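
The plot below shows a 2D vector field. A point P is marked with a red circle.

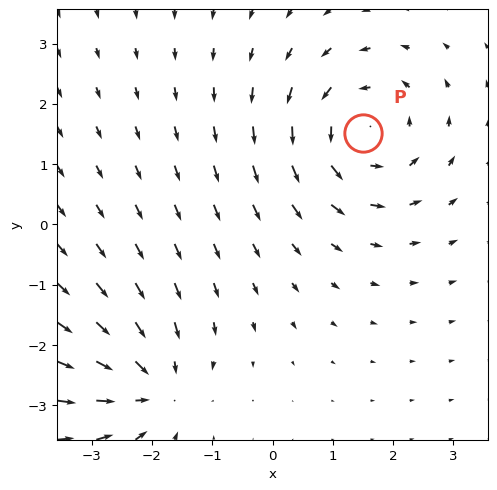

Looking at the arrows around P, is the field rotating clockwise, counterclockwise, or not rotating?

Near P at (1.5, 1.5) the arrows circulate counterclockwise. The curl (z-component) there is about +3; positive curl means counterclockwise rotation.

counterclockwise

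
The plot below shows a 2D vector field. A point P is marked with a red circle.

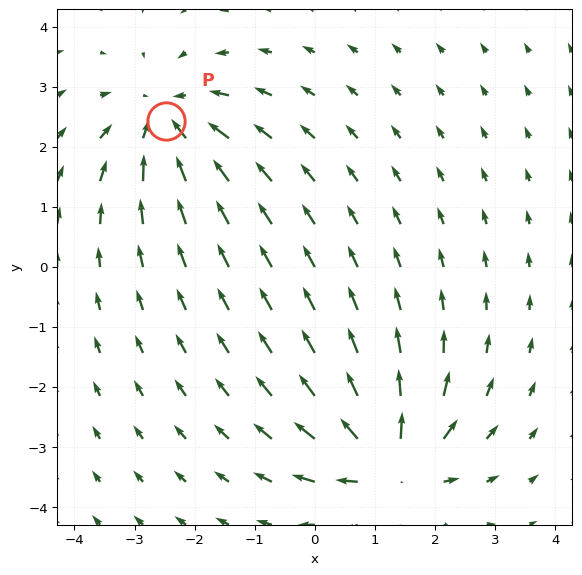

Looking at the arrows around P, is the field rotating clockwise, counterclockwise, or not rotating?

not rotating

Near P at (-2.5, 2.4) the arrows show no circulation. The curl there is ≈0.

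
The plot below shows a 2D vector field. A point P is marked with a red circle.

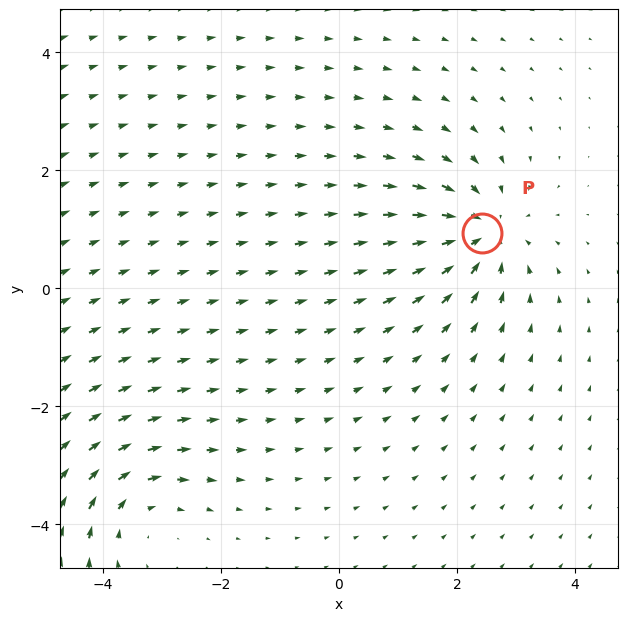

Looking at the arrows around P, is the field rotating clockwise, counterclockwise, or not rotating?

not rotating

Near P at (2.4, 0.9) the arrows show no circulation. The curl there is ≈0.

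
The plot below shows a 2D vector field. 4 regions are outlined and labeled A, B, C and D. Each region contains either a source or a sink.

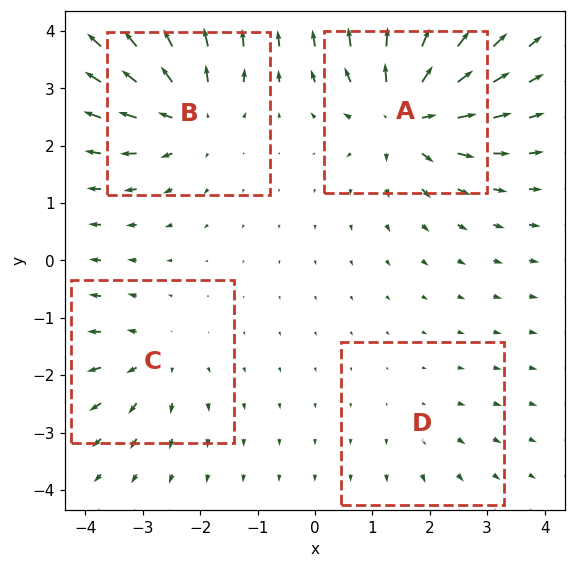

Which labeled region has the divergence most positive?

A

Divergence at each region's feature centre — A: about +8, B: about +6, C: about +4, D: about +2. Region A is most positive.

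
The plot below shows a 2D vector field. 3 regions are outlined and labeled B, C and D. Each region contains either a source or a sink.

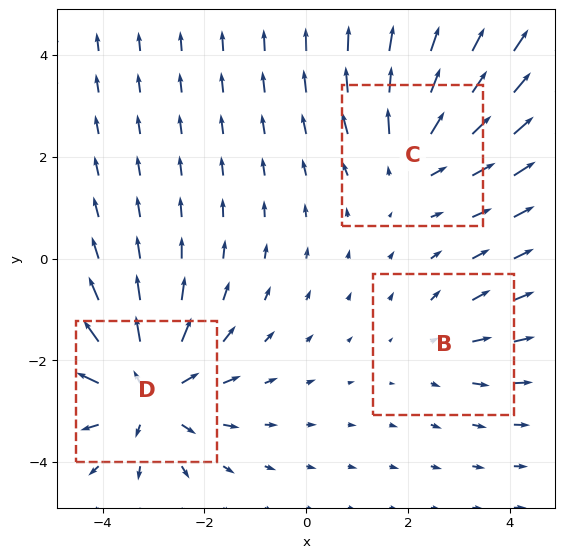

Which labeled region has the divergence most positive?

D

Divergence at each region's feature centre — B: about +2, C: about +3, D: about +5. Region D is most positive.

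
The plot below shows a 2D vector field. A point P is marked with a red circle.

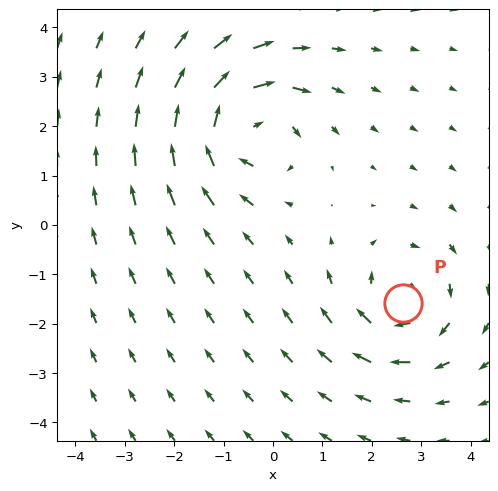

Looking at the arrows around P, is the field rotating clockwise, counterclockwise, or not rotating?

Near P at (2.6, -1.6) the arrows circulate clockwise. The curl (z-component) there is about -4; negative curl means clockwise rotation.

clockwise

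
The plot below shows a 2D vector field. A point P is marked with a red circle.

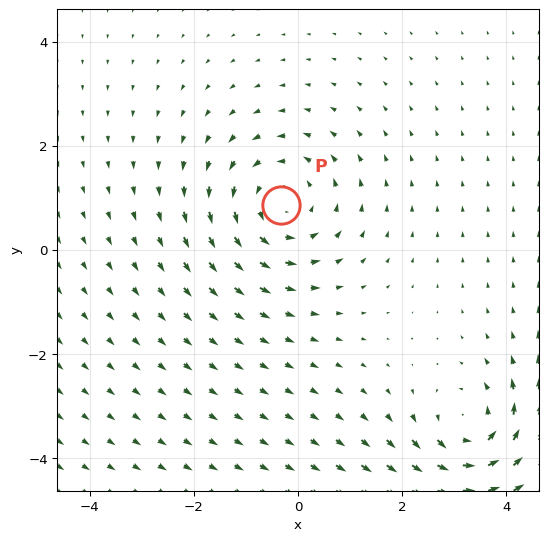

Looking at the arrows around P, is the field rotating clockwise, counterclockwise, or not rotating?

Near P at (-0.3, 0.9) the arrows circulate counterclockwise. The curl (z-component) there is about +3; positive curl means counterclockwise rotation.

counterclockwise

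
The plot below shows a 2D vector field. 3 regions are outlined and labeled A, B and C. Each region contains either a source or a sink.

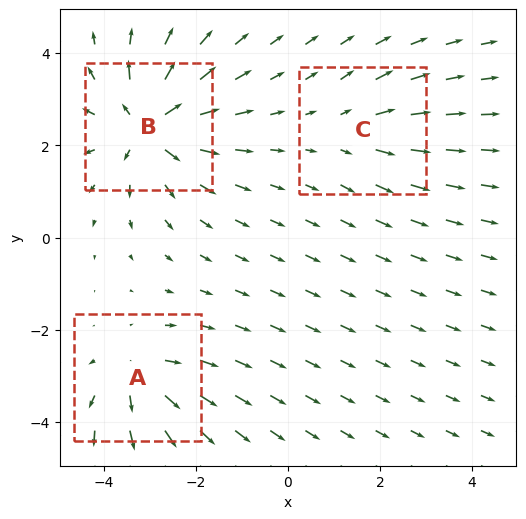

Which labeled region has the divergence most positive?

Divergence at each region's feature centre — A: about +3, B: about +5, C: about +2. Region B is most positive.

B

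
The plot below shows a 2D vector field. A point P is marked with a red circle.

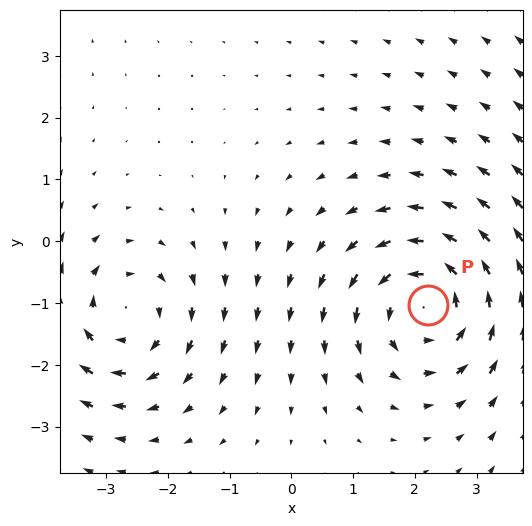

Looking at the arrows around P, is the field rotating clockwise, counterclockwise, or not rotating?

counterclockwise

Near P at (2.2, -1.0) the arrows circulate counterclockwise. The curl (z-component) there is about +5; positive curl means counterclockwise rotation.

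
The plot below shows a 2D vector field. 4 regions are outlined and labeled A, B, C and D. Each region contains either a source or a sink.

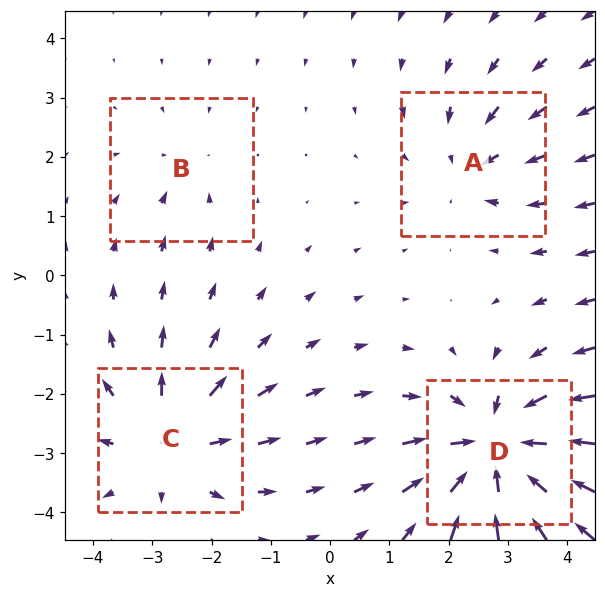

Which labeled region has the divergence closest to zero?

Divergence at each region's feature centre — A: about -3, B: about -2, C: about +5, D: about -7. Region B is closest to zero.

B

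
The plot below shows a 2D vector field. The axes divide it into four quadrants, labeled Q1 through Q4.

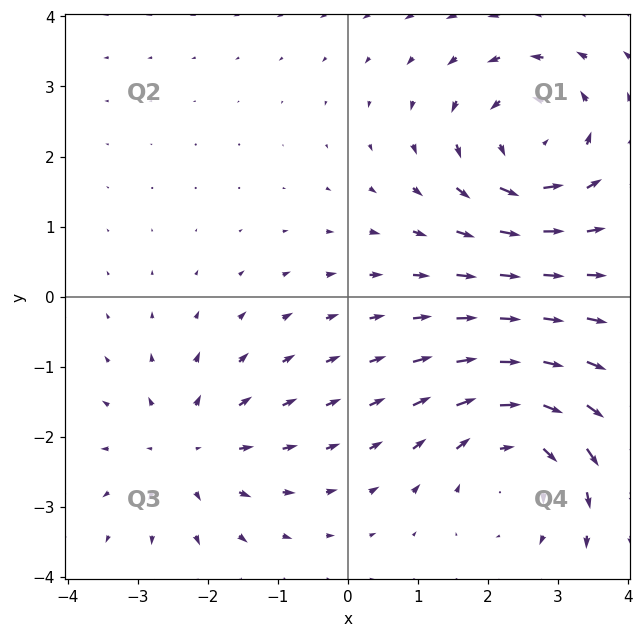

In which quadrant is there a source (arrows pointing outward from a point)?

Q3

The source sits at approximately (-2.3, -2.2), which lies in quadrant Q3. The divergence there is about +3, positive as expected for a source.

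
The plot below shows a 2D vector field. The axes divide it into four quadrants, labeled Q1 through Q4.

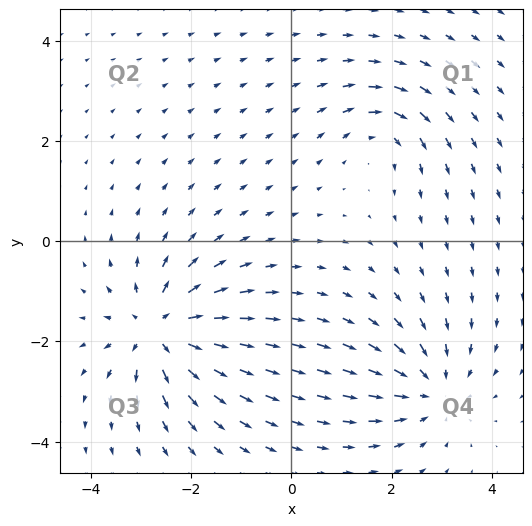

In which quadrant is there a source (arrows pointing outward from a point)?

The source sits at approximately (-2.6, -1.8), which lies in quadrant Q3. The divergence there is about +6, positive as expected for a source.

Q3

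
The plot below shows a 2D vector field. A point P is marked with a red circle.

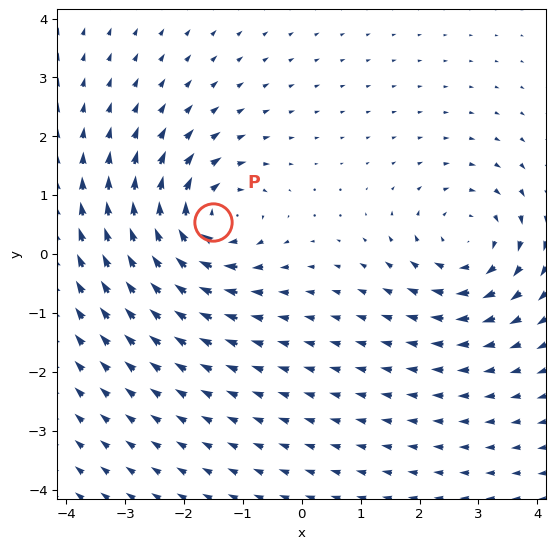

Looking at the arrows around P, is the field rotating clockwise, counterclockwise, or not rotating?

clockwise

Near P at (-1.5, 0.5) the arrows circulate clockwise. The curl (z-component) there is about -6; negative curl means clockwise rotation.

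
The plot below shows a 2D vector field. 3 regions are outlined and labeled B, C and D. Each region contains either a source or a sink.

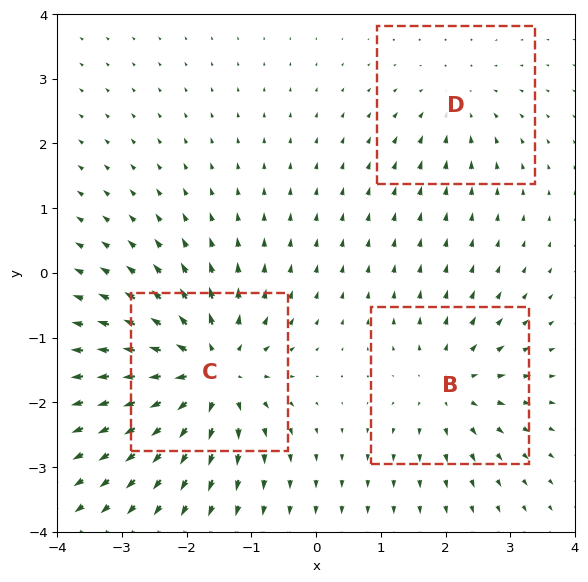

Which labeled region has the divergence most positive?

C

Divergence at each region's feature centre — B: about +4, C: about +6, D: about -2. Region C is most positive.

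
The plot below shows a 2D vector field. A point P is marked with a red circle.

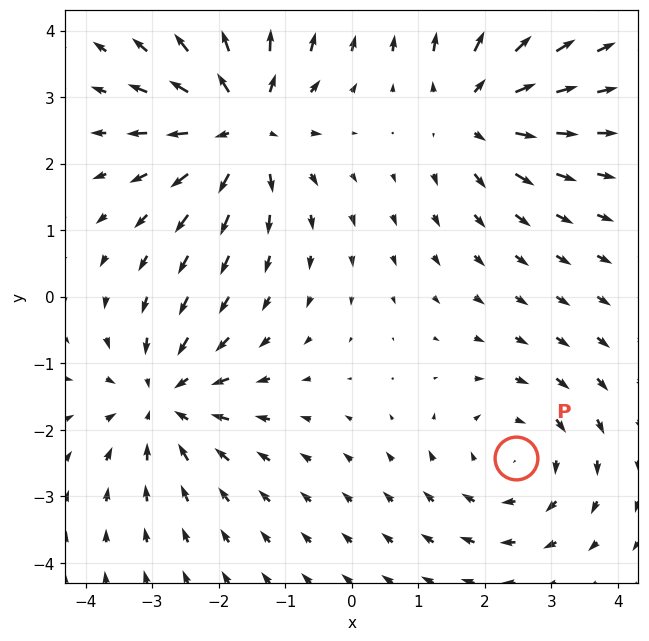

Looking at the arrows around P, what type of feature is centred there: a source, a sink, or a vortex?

At P (2.5, -2.4) the arrows circulate clockwise. Divergence ≈0, curl about -3 — near-zero divergence with nonzero curl is a vortex.

vortex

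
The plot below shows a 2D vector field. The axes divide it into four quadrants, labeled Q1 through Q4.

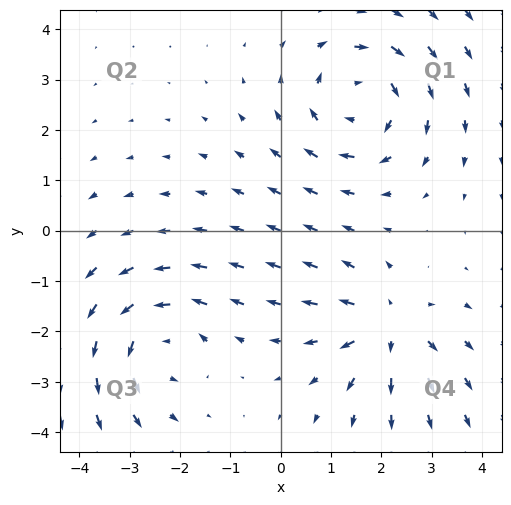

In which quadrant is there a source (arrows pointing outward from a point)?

The source sits at approximately (2.1, -1.9), which lies in quadrant Q4. The divergence there is about +3, positive as expected for a source.

Q4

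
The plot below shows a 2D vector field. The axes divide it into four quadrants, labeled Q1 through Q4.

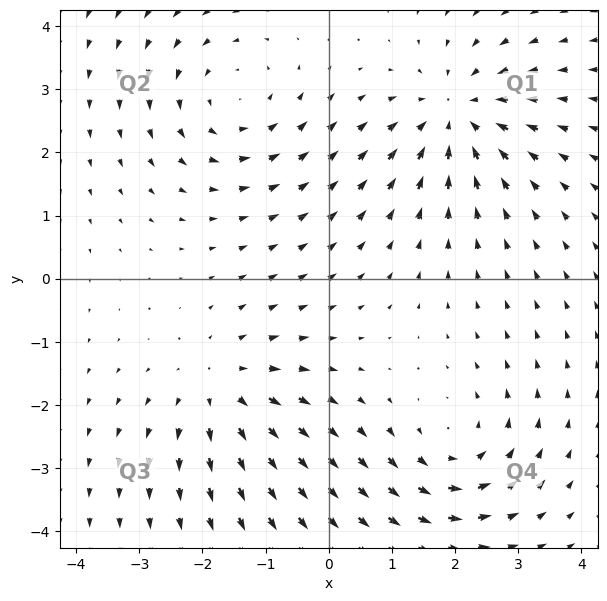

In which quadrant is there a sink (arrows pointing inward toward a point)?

The sink sits at approximately (2.0, 2.6), which lies in quadrant Q1. The divergence there is about -4, negative as expected for a sink.

Q1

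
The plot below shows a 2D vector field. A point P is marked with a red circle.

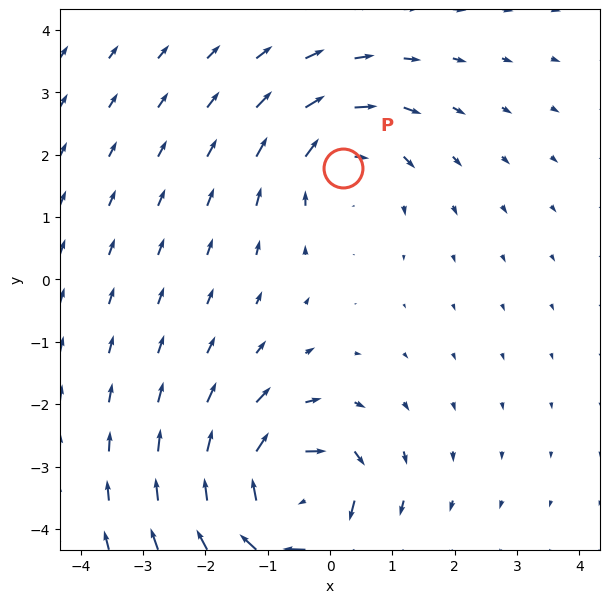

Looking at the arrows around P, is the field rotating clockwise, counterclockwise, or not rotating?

Near P at (0.2, 1.8) the arrows circulate clockwise. The curl (z-component) there is about -3; negative curl means clockwise rotation.

clockwise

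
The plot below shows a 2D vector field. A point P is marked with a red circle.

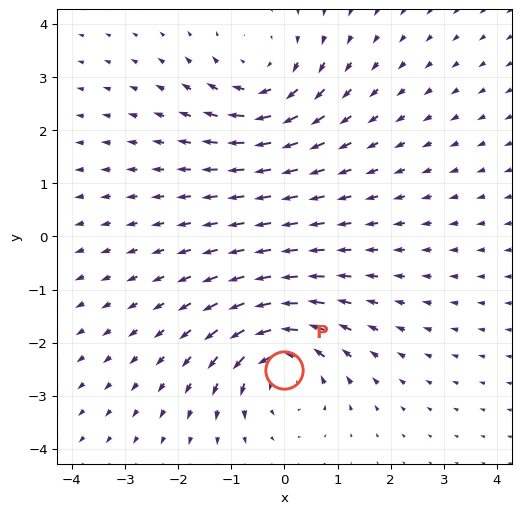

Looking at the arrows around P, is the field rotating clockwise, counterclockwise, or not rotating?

Near P at (-0.0, -2.5) the arrows circulate counterclockwise. The curl (z-component) there is about +4; positive curl means counterclockwise rotation.

counterclockwise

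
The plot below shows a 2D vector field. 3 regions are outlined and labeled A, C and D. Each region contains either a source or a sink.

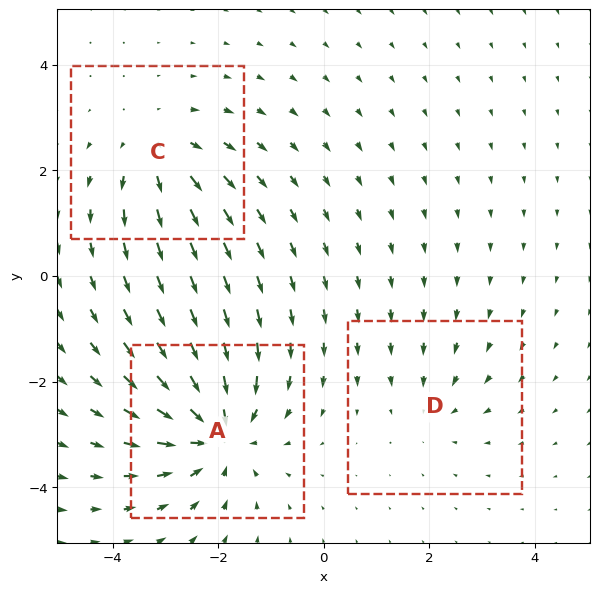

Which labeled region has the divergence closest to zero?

Divergence at each region's feature centre — A: about -5, C: about +3, D: about -2. Region D is closest to zero.

D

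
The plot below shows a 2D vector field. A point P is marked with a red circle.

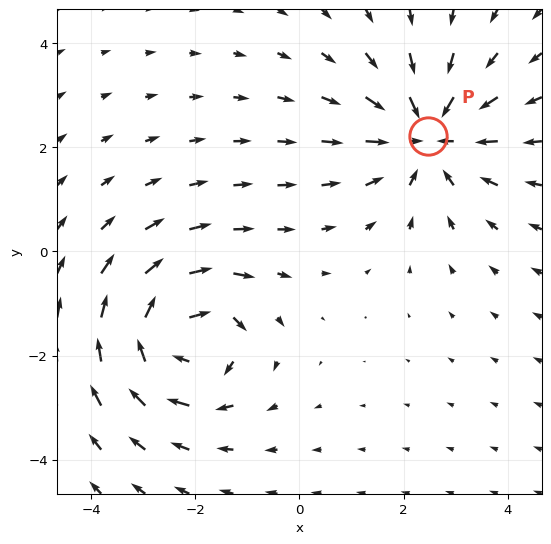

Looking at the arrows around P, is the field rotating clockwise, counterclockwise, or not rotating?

not rotating

Near P at (2.5, 2.2) the arrows show no circulation. The curl there is ≈0.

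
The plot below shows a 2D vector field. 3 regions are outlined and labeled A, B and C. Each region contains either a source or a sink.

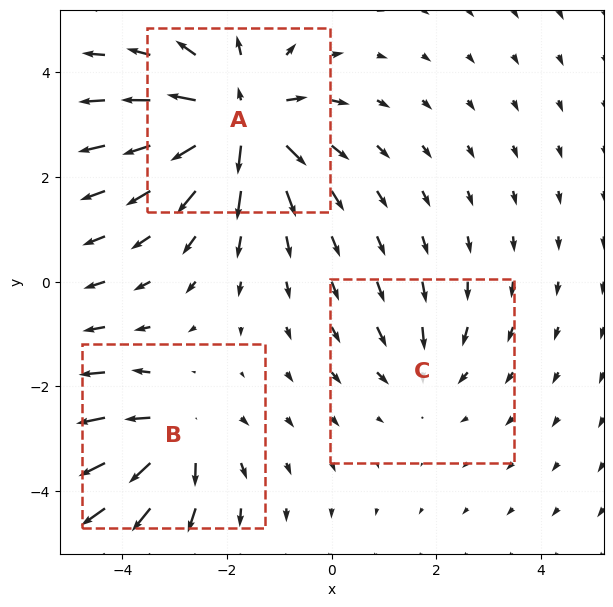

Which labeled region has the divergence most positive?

A

Divergence at each region's feature centre — A: about +6, B: about +4, C: about -2. Region A is most positive.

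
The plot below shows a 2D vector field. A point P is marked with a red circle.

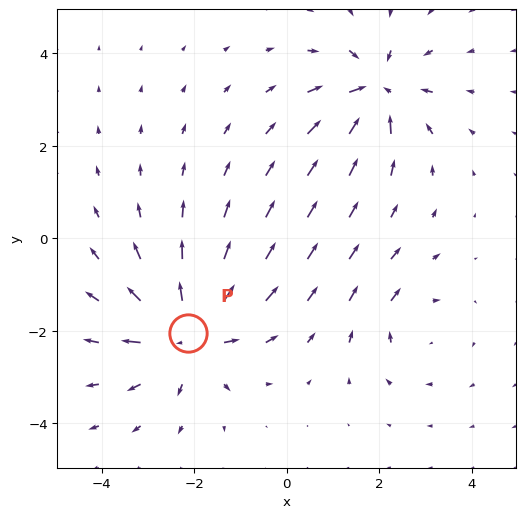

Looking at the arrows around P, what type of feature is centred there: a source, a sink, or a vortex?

source

At P (-2.1, -2.1) the arrows spread outward. Divergence about +5, curl ≈0 — positive divergence with near-zero curl is a source.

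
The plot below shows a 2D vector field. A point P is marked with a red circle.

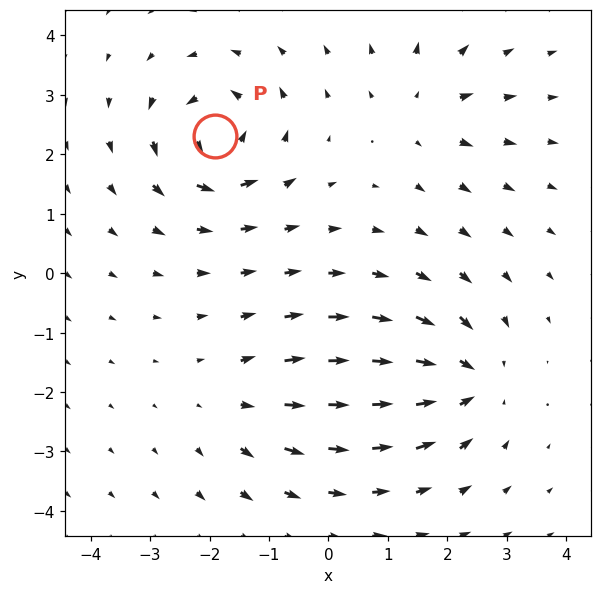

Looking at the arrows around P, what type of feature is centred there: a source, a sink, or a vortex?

vortex

At P (-1.9, 2.3) the arrows circulate counterclockwise. Divergence ≈0, curl about +7 — near-zero divergence with nonzero curl is a vortex.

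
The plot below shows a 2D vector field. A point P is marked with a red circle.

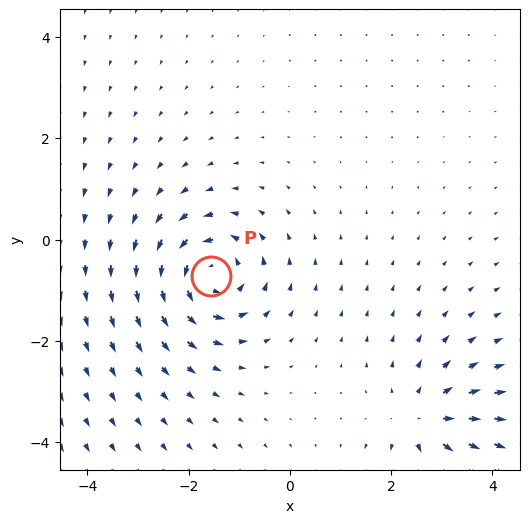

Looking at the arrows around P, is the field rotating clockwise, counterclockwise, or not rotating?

Near P at (-1.5, -0.7) the arrows circulate counterclockwise. The curl (z-component) there is about +5; positive curl means counterclockwise rotation.

counterclockwise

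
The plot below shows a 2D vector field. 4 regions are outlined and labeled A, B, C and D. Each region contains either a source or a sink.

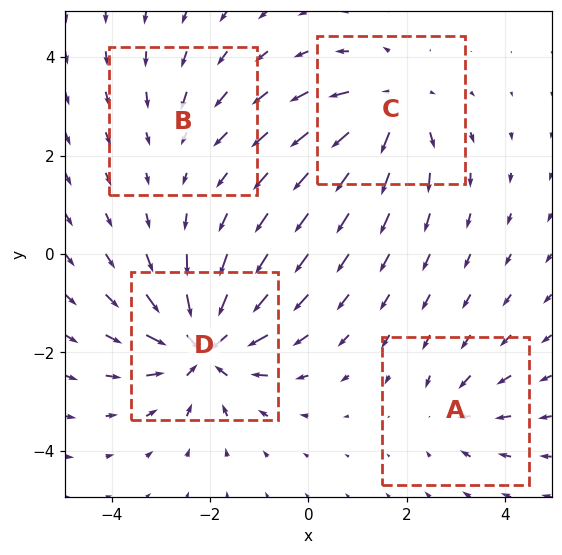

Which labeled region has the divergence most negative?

D

Divergence at each region's feature centre — A: about -3, B: about -2, C: about +5, D: about -8. Region D is most negative.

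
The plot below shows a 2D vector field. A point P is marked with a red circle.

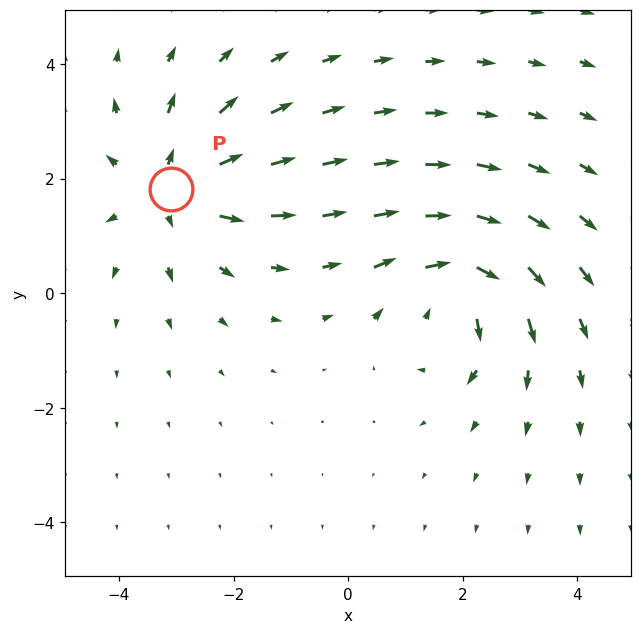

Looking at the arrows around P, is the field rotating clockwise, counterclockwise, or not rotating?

Near P at (-3.1, 1.8) the arrows show no circulation. The curl there is ≈0.

not rotating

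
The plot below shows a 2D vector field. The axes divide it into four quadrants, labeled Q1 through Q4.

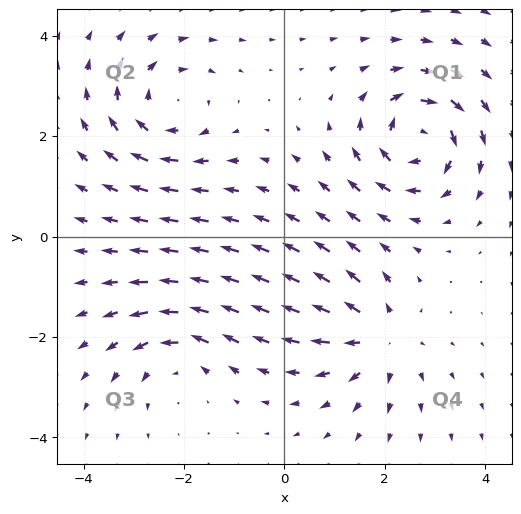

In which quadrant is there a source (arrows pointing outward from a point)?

Q4

The source sits at approximately (1.9, -2.0), which lies in quadrant Q4. The divergence there is about +5, positive as expected for a source.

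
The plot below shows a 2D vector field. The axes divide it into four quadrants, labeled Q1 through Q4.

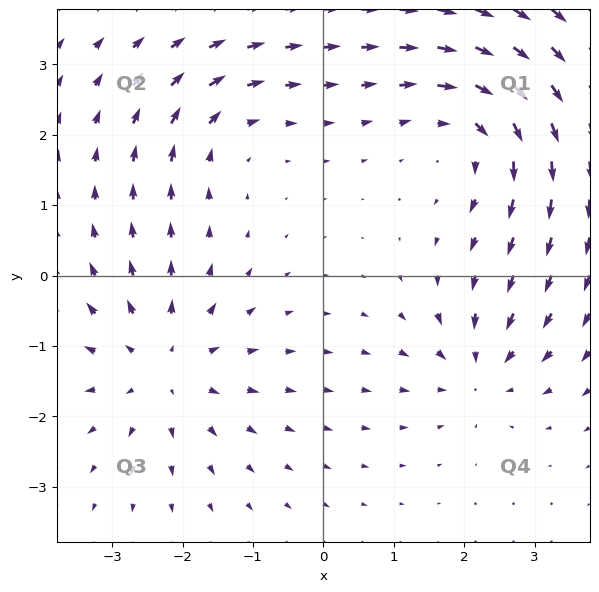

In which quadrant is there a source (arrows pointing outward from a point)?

The source sits at approximately (-2.3, -1.3), which lies in quadrant Q3. The divergence there is about +4, positive as expected for a source.

Q3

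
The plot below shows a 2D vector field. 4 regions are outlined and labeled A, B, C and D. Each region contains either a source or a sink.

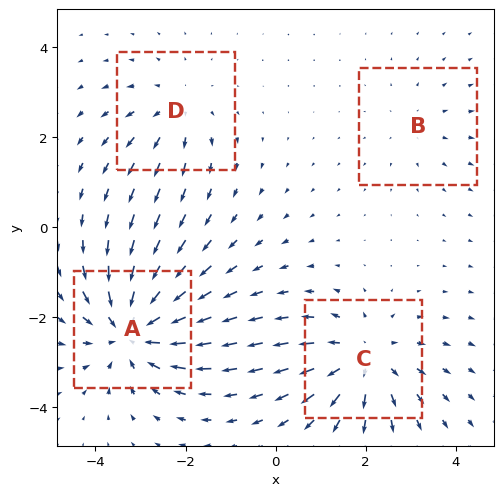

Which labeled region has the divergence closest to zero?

Divergence at each region's feature centre — A: about -6, B: about +2, C: about +5, D: about +3. Region B is closest to zero.

B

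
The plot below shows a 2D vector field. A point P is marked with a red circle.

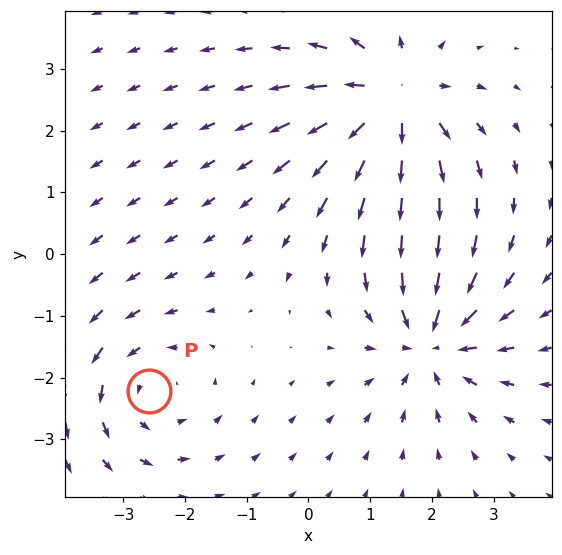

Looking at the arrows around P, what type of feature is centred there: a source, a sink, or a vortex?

At P (-2.6, -2.2) the arrows circulate counterclockwise. Divergence ≈0, curl about +3 — near-zero divergence with nonzero curl is a vortex.

vortex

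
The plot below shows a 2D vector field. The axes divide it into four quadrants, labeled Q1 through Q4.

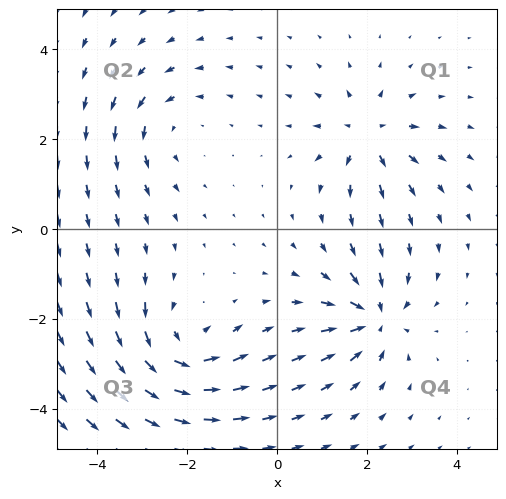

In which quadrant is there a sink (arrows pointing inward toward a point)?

The sink sits at approximately (2.2, -2.0), which lies in quadrant Q4. The divergence there is about -5, negative as expected for a sink.

Q4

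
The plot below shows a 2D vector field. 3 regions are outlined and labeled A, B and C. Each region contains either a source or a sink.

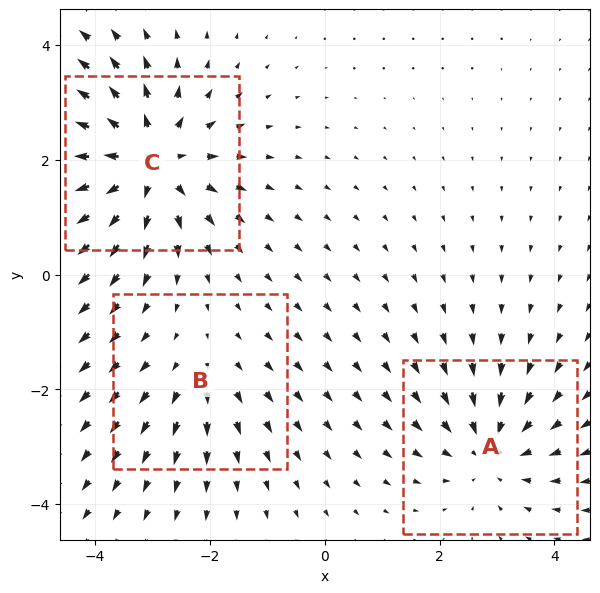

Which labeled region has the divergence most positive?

C

Divergence at each region's feature centre — A: about -3, B: about +2, C: about +5. Region C is most positive.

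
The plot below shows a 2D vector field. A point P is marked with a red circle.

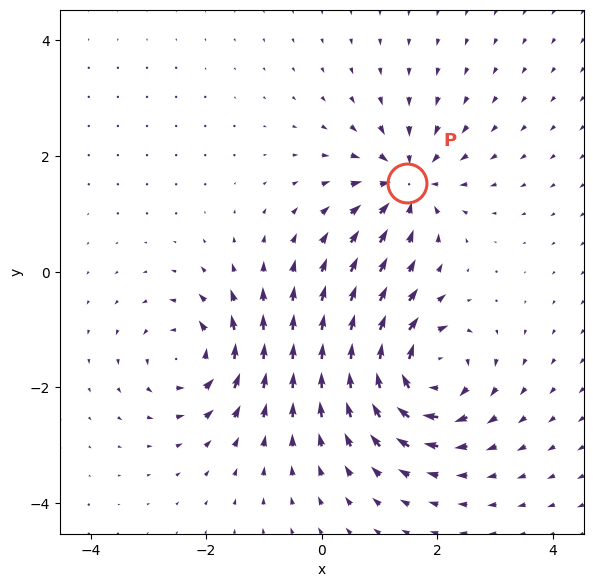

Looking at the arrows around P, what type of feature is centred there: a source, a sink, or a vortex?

At P (1.5, 1.5) the arrows converge inward. Divergence about -4, curl ≈0 — negative divergence with near-zero curl is a sink.

sink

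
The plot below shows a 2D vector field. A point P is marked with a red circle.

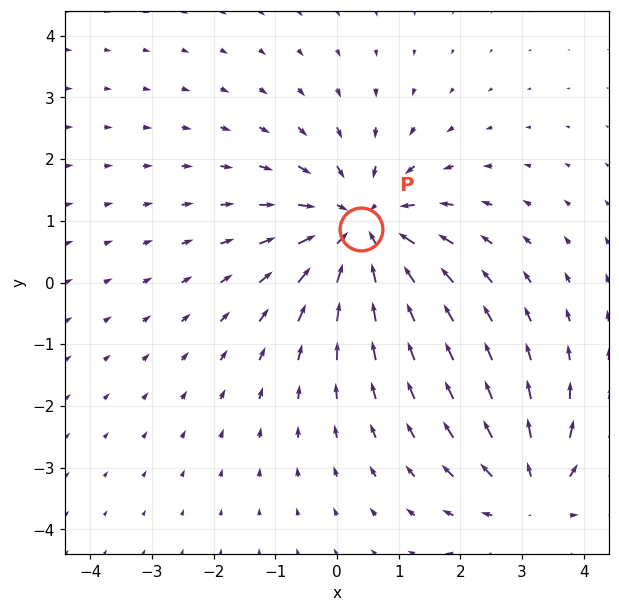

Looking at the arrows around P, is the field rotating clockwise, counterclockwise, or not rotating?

Near P at (0.4, 0.9) the arrows show no circulation. The curl there is ≈0.

not rotating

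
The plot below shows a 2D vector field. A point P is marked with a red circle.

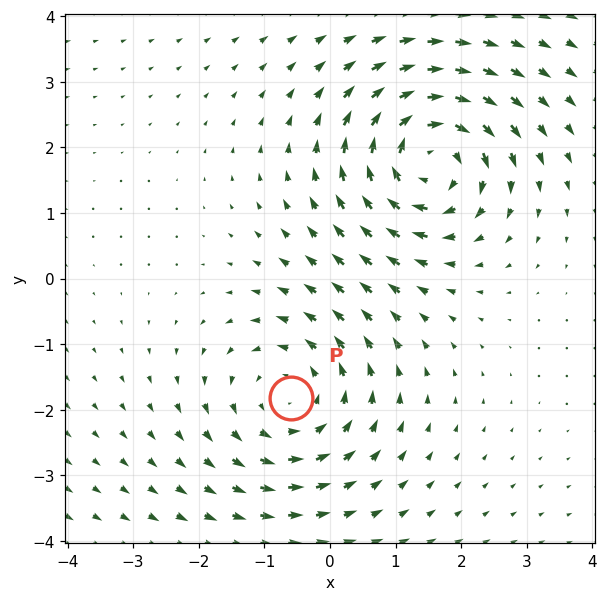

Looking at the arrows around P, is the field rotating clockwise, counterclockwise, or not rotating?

counterclockwise

Near P at (-0.6, -1.8) the arrows circulate counterclockwise. The curl (z-component) there is about +2; positive curl means counterclockwise rotation.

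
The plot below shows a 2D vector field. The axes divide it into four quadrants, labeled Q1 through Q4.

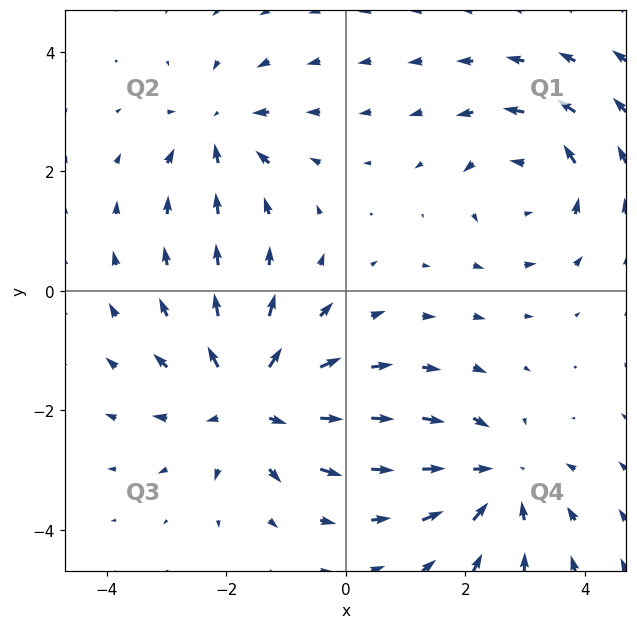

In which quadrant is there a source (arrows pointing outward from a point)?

Q3

The source sits at approximately (-1.6, -1.9), which lies in quadrant Q3. The divergence there is about +5, positive as expected for a source.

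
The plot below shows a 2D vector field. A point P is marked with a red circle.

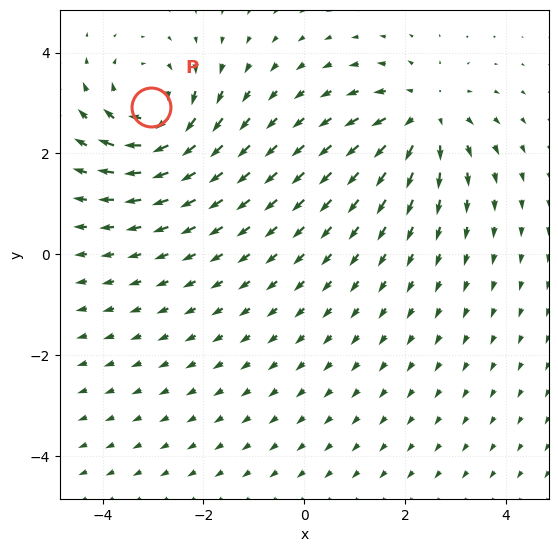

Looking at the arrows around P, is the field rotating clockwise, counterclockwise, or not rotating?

clockwise

Near P at (-3.0, 2.9) the arrows circulate clockwise. The curl (z-component) there is about -5; negative curl means clockwise rotation.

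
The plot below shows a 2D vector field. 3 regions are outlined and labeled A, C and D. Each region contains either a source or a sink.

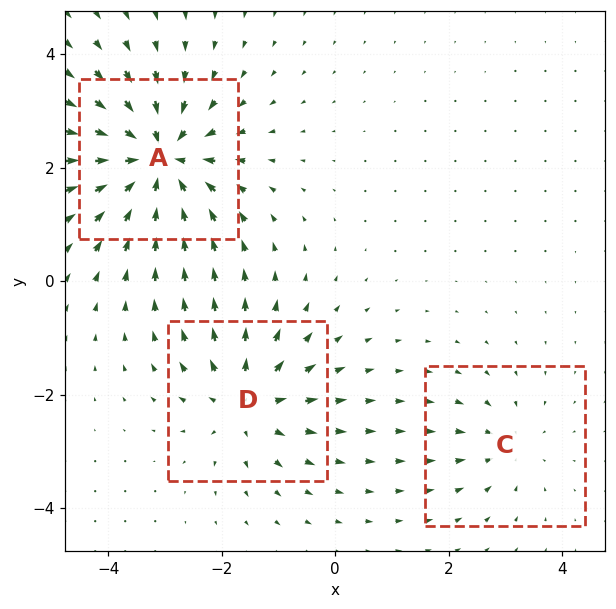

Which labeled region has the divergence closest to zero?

Divergence at each region's feature centre — A: about -6, C: about -2, D: about +4. Region C is closest to zero.

C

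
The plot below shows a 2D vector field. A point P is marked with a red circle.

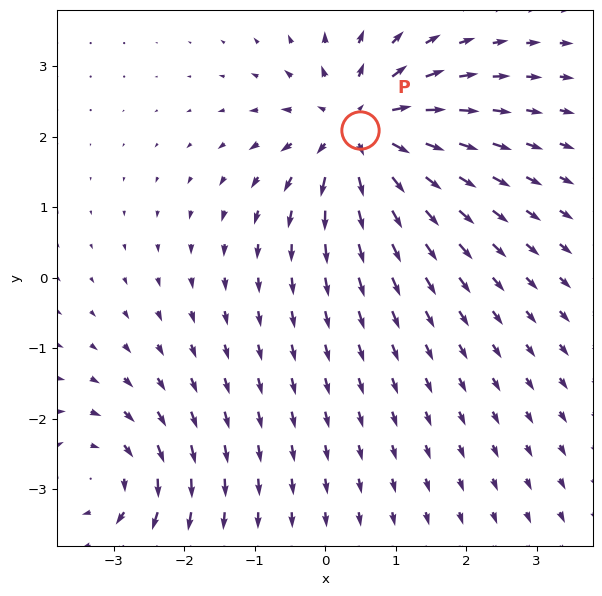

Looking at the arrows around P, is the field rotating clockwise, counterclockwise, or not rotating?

not rotating

Near P at (0.5, 2.1) the arrows show no circulation. The curl there is ≈0.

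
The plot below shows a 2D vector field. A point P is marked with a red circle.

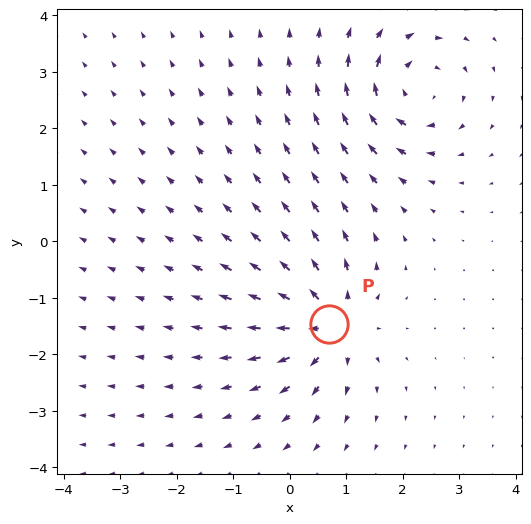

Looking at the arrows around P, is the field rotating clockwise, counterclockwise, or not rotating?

not rotating

Near P at (0.7, -1.5) the arrows show no circulation. The curl there is ≈0.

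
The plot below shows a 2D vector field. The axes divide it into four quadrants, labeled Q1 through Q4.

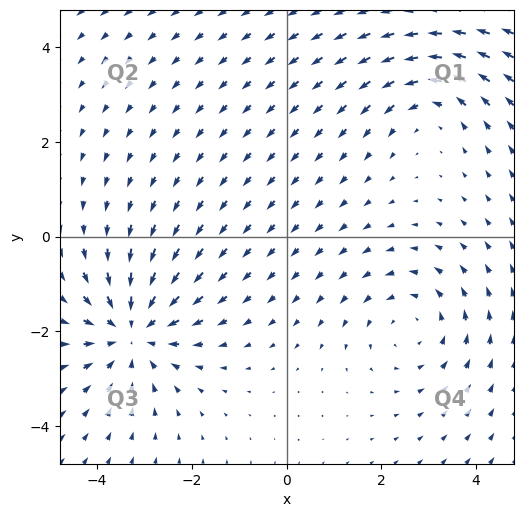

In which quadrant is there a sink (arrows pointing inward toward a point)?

The sink sits at approximately (-3.2, -2.0), which lies in quadrant Q3. The divergence there is about -4, negative as expected for a sink.

Q3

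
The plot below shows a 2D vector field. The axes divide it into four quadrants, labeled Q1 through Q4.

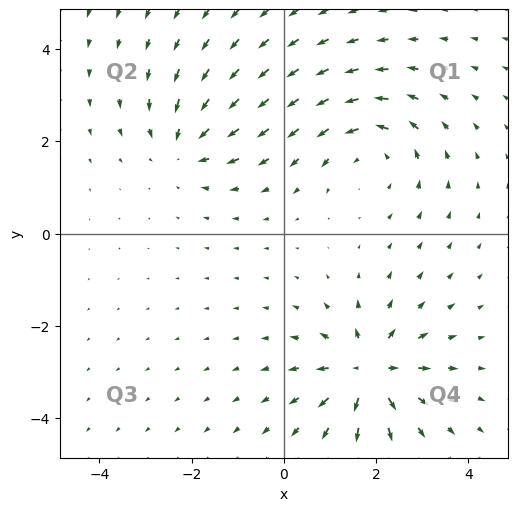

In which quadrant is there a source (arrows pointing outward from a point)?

The source sits at approximately (1.8, -3.0), which lies in quadrant Q4. The divergence there is about +6, positive as expected for a source.

Q4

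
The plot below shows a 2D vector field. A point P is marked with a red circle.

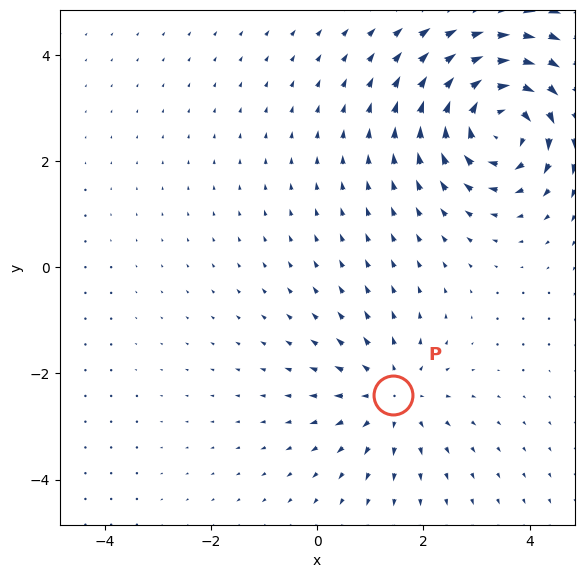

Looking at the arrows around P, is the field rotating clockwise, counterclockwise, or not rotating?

Near P at (1.4, -2.4) the arrows show no circulation. The curl there is ≈0.

not rotating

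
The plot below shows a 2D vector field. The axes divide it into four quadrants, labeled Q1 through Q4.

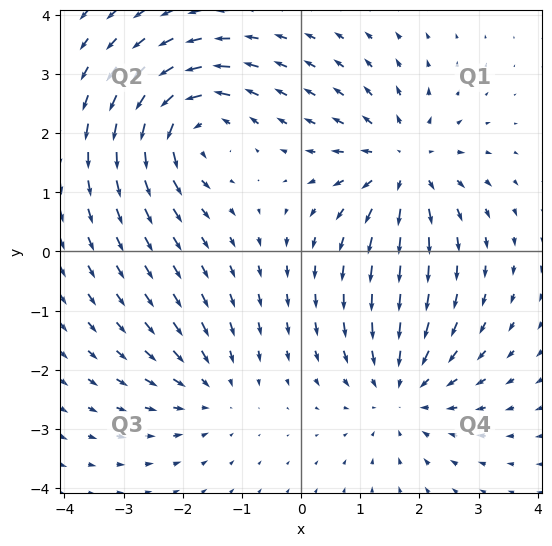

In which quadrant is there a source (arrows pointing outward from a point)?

Q1

The source sits at approximately (1.7, 1.5), which lies in quadrant Q1. The divergence there is about +5, positive as expected for a source.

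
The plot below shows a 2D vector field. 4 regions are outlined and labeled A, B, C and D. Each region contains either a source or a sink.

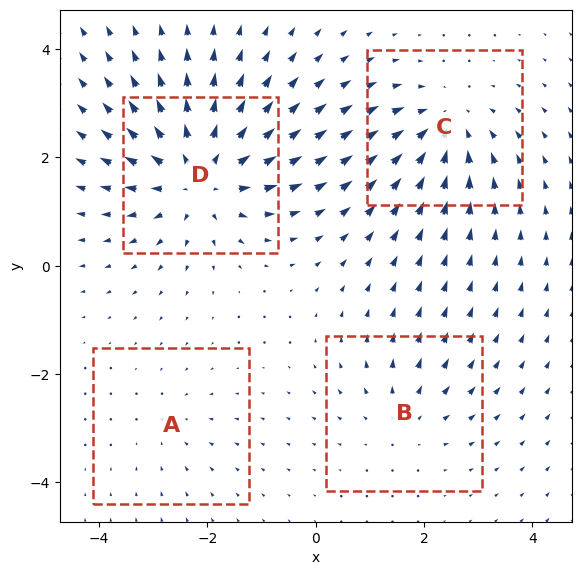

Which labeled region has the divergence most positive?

Divergence at each region's feature centre — A: about -2, B: about +3, C: about -5, D: about +7. Region D is most positive.

D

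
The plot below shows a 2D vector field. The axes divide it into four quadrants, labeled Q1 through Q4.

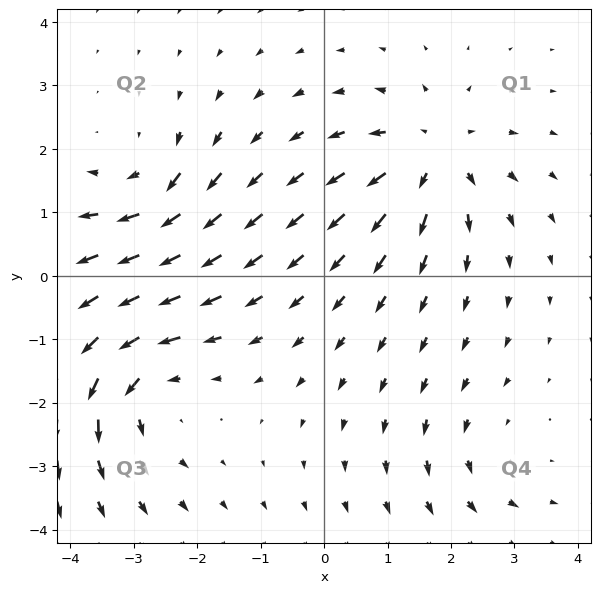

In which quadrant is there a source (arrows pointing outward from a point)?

Q1

The source sits at approximately (1.7, 1.9), which lies in quadrant Q1. The divergence there is about +5, positive as expected for a source.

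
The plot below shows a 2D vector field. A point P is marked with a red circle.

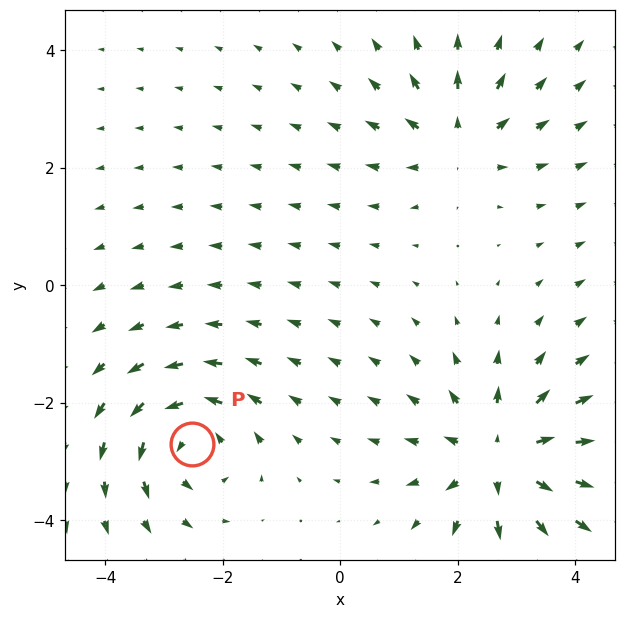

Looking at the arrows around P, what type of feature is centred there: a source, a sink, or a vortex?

vortex

At P (-2.5, -2.7) the arrows circulate counterclockwise. Divergence ≈0, curl about +5 — near-zero divergence with nonzero curl is a vortex.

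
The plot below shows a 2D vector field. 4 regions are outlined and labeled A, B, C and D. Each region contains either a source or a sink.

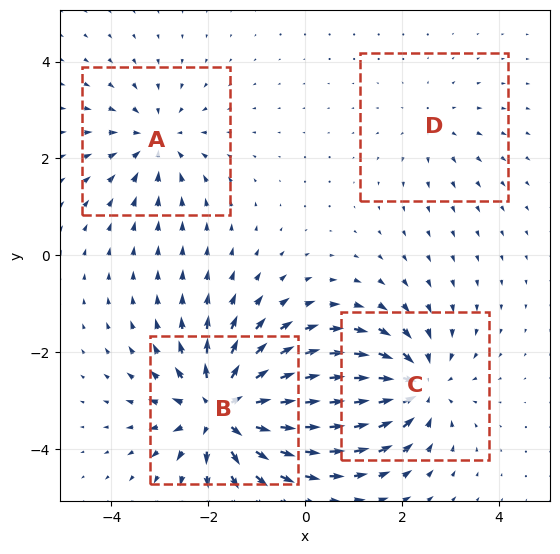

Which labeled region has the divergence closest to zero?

D

Divergence at each region's feature centre — A: about -4, B: about +7, C: about -5, D: about +2. Region D is closest to zero.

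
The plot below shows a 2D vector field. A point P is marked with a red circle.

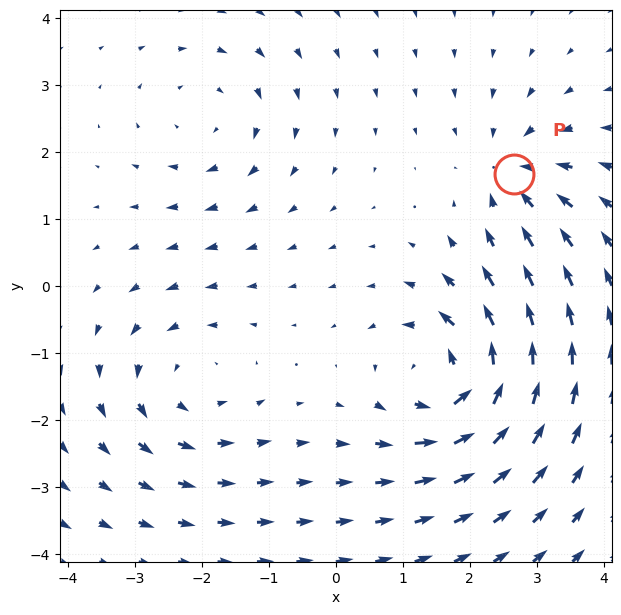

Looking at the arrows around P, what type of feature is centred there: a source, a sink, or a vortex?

At P (2.7, 1.7) the arrows converge inward. Divergence about -4, curl ≈0 — negative divergence with near-zero curl is a sink.

sink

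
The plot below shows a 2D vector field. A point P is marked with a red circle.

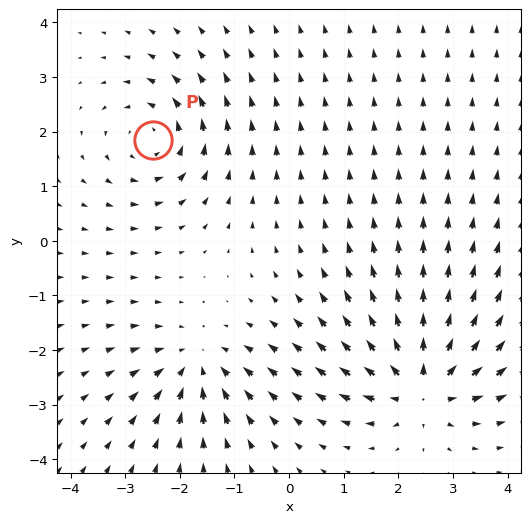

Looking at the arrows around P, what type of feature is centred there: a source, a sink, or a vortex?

vortex

At P (-2.5, 1.8) the arrows circulate counterclockwise. Divergence ≈0, curl about +4 — near-zero divergence with nonzero curl is a vortex.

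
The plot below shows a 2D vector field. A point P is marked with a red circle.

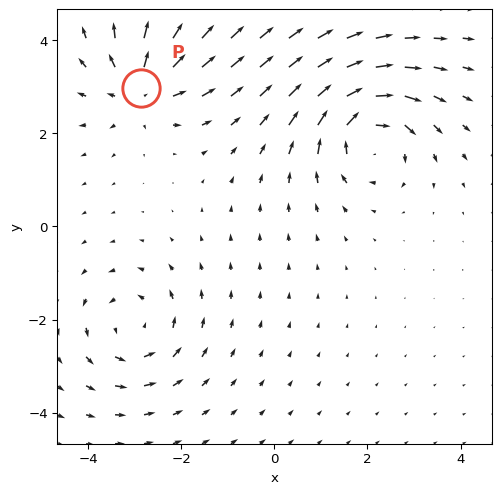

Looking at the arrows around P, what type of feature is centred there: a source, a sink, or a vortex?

source

At P (-2.9, 3.0) the arrows spread outward. Divergence about +5, curl ≈0 — positive divergence with near-zero curl is a source.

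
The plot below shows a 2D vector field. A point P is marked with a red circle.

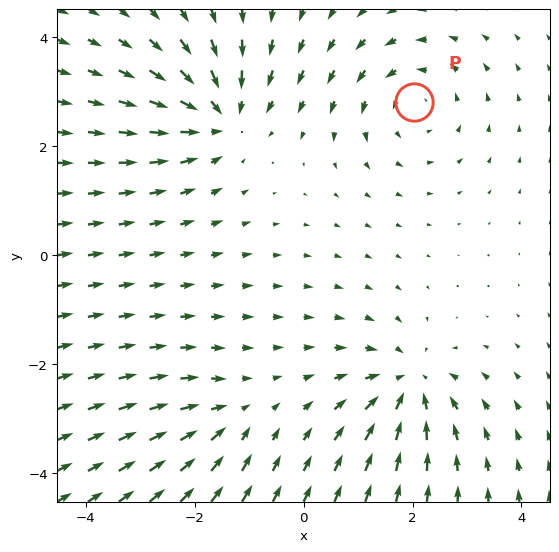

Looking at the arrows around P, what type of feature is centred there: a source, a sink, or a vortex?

vortex

At P (2.0, 2.8) the arrows circulate counterclockwise. Divergence ≈0, curl about +4 — near-zero divergence with nonzero curl is a vortex.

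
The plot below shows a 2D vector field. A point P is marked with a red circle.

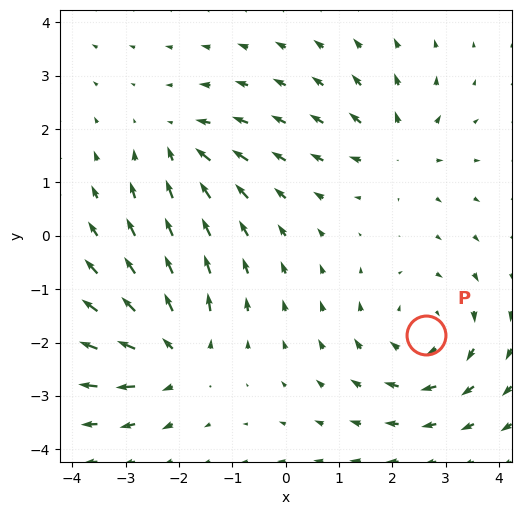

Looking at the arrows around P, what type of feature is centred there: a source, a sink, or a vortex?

At P (2.6, -1.9) the arrows circulate clockwise. Divergence ≈0, curl about -3 — near-zero divergence with nonzero curl is a vortex.

vortex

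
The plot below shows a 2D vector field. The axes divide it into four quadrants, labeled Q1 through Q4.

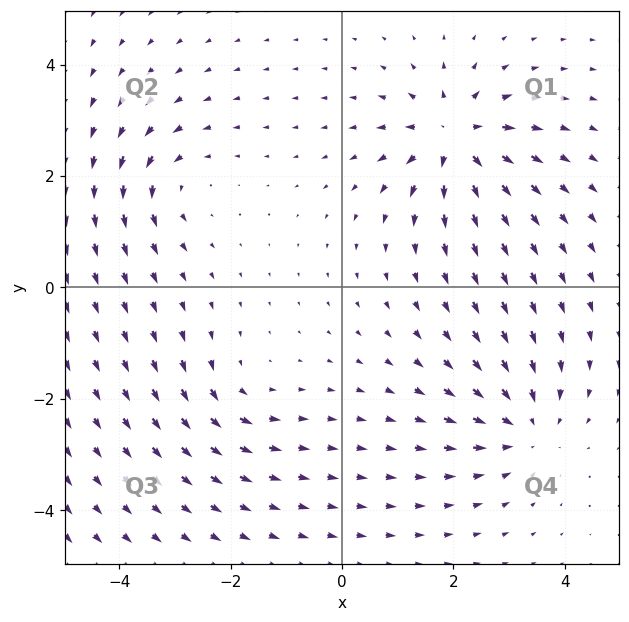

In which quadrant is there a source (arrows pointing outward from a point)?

The source sits at approximately (2.0, 2.7), which lies in quadrant Q1. The divergence there is about +6, positive as expected for a source.

Q1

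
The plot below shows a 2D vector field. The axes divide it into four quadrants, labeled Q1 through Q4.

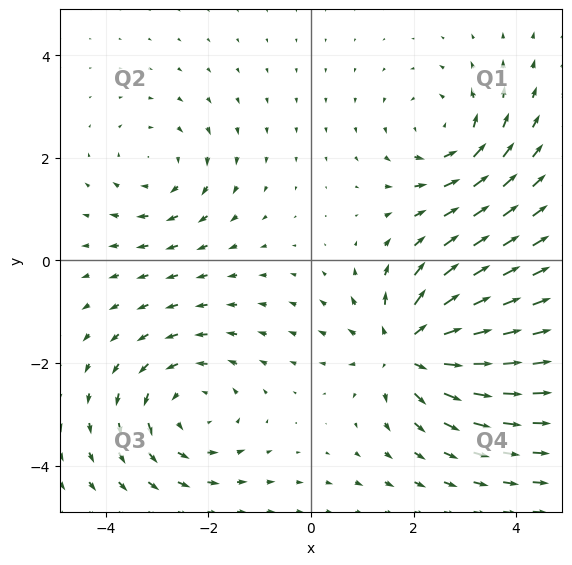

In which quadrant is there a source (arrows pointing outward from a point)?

Q4

The source sits at approximately (1.9, -1.7), which lies in quadrant Q4. The divergence there is about +5, positive as expected for a source.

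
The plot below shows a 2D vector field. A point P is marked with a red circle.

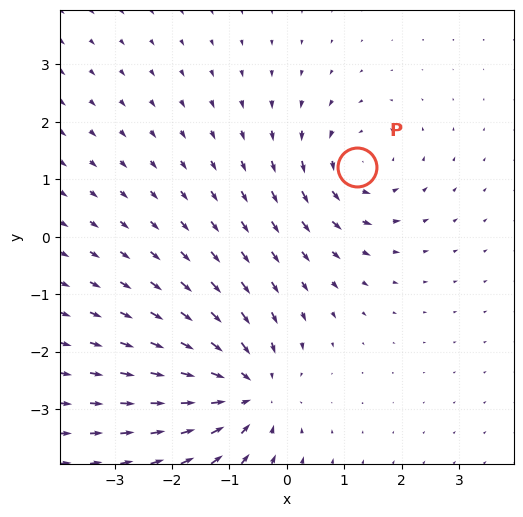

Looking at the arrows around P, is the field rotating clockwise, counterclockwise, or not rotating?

counterclockwise

Near P at (1.2, 1.2) the arrows circulate counterclockwise. The curl (z-component) there is about +4; positive curl means counterclockwise rotation.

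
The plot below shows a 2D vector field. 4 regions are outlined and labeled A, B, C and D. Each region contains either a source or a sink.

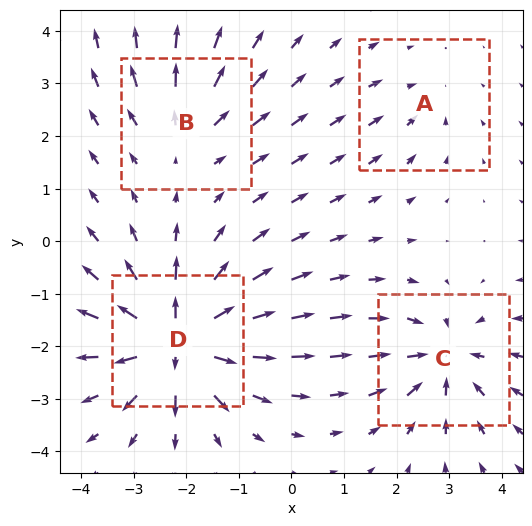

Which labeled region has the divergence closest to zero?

Divergence at each region's feature centre — A: about -2, B: about +4, C: about -5, D: about +9. Region A is closest to zero.

A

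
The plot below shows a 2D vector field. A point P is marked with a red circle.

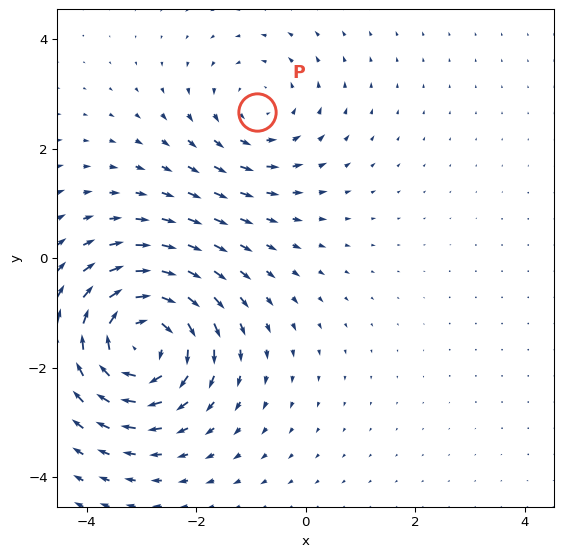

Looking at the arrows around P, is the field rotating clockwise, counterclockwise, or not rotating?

Near P at (-0.9, 2.7) the arrows circulate counterclockwise. The curl (z-component) there is about +2; positive curl means counterclockwise rotation.

counterclockwise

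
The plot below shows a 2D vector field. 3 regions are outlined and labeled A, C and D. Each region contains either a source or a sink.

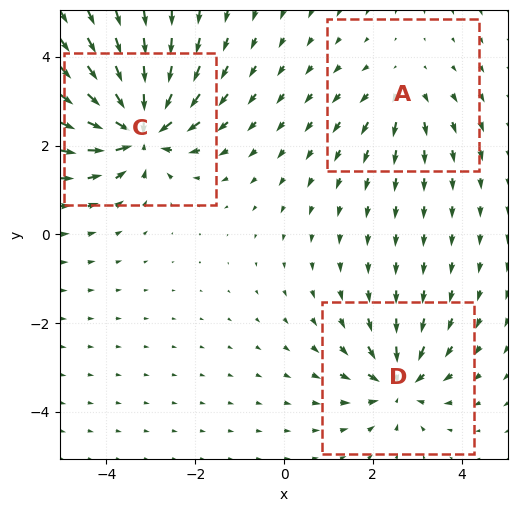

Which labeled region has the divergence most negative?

C

Divergence at each region's feature centre — A: about +2, C: about -6, D: about -4. Region C is most negative.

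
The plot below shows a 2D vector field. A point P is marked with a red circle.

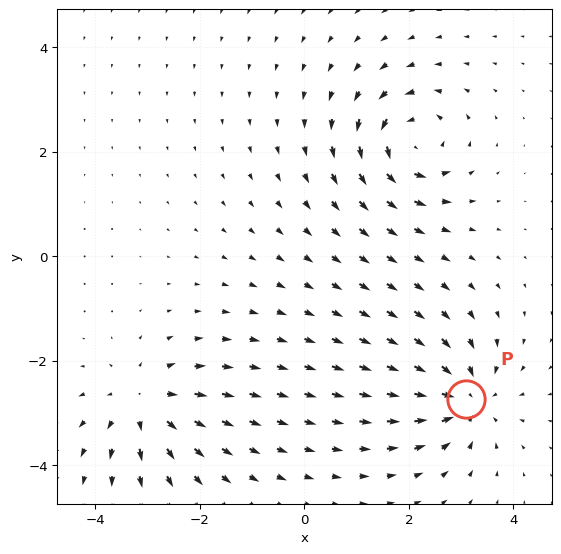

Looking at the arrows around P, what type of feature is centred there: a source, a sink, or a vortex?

At P (3.1, -2.7) the arrows converge inward. Divergence about -6, curl ≈0 — negative divergence with near-zero curl is a sink.

sink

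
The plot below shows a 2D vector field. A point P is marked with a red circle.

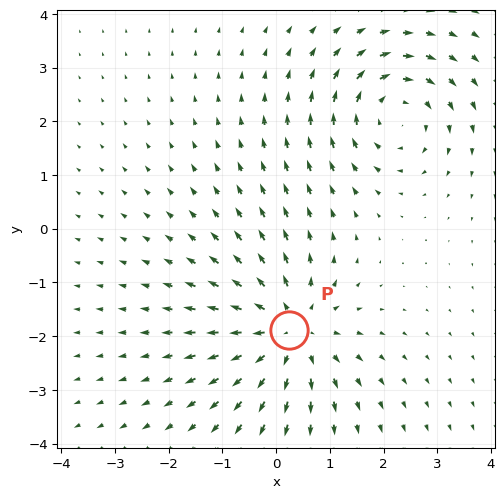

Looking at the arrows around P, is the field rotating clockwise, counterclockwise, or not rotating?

not rotating

Near P at (0.2, -1.9) the arrows show no circulation. The curl there is ≈0.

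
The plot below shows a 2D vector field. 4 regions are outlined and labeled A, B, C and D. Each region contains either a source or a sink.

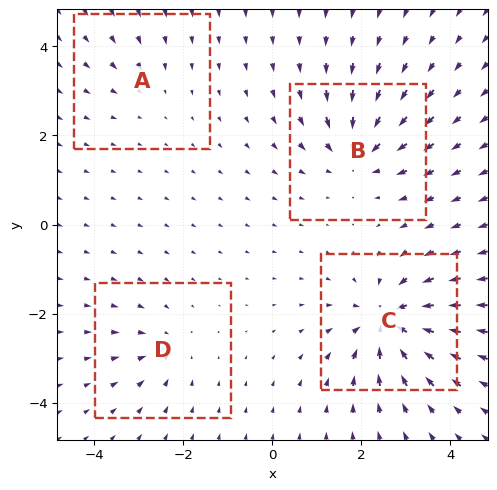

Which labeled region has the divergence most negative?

Divergence at each region's feature centre — A: about -2, B: about -6, C: about -8, D: about -4. Region C is most negative.

C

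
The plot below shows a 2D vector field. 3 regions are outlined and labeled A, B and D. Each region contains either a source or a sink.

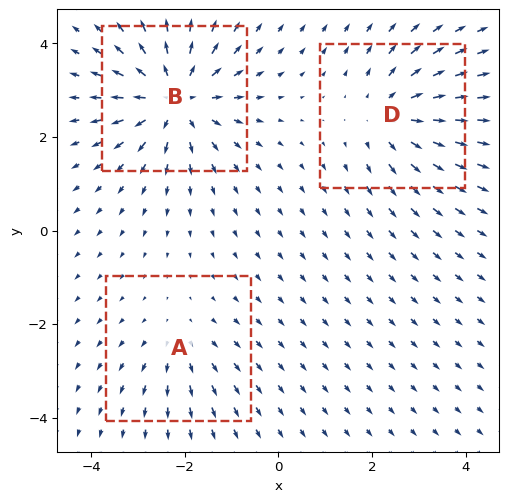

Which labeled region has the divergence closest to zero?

A

Divergence at each region's feature centre — A: about +2, B: about +5, D: about +4. Region A is closest to zero.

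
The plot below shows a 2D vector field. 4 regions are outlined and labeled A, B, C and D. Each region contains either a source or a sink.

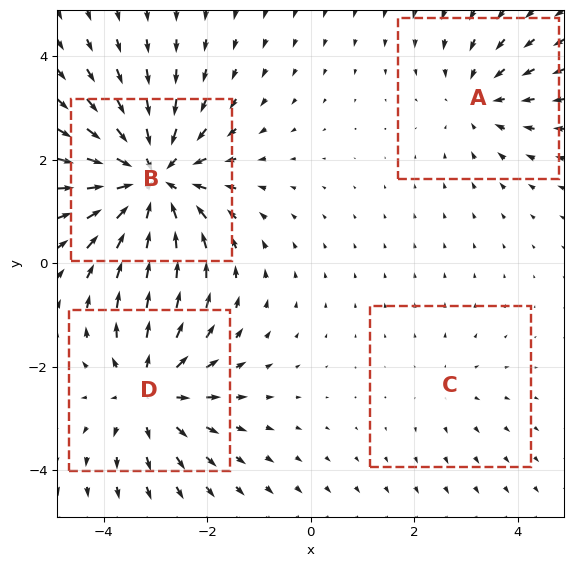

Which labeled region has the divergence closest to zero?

Divergence at each region's feature centre — A: about -3, B: about -7, C: about +2, D: about +5. Region C is closest to zero.

C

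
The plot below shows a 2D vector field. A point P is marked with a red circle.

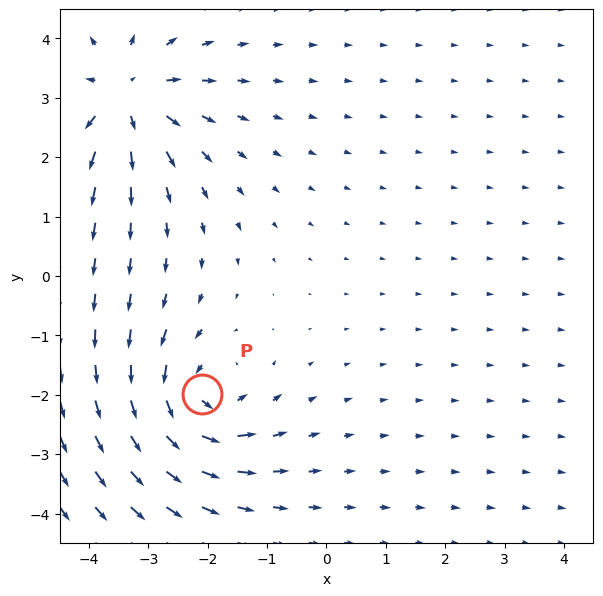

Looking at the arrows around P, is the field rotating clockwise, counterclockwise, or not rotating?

Near P at (-2.1, -2.0) the arrows circulate counterclockwise. The curl (z-component) there is about +4; positive curl means counterclockwise rotation.

counterclockwise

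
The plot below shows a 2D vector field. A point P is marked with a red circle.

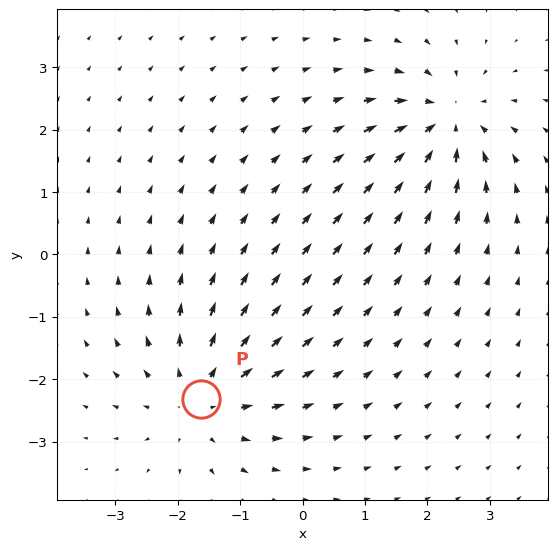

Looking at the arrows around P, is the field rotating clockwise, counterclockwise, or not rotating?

not rotating

Near P at (-1.6, -2.3) the arrows show no circulation. The curl there is ≈0.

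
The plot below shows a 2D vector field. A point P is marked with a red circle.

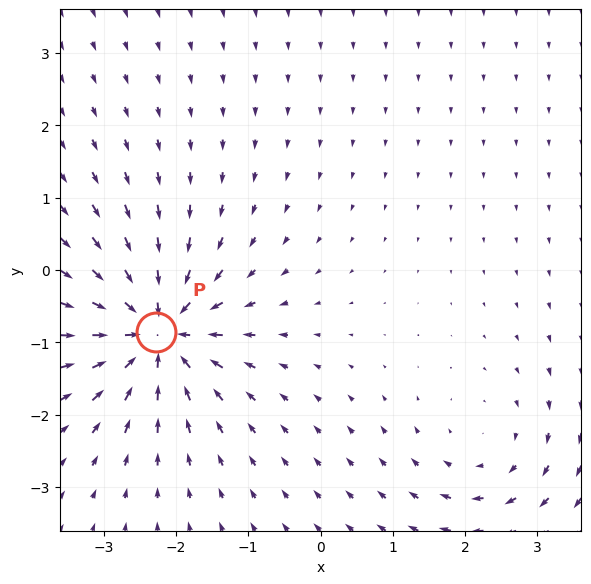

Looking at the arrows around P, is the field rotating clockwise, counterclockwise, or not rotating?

not rotating

Near P at (-2.3, -0.9) the arrows show no circulation. The curl there is ≈0.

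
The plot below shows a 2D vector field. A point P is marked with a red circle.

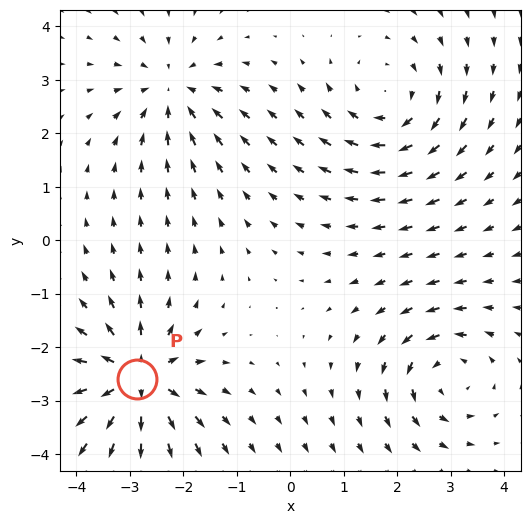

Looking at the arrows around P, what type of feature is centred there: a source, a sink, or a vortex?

source

At P (-2.9, -2.6) the arrows spread outward. Divergence about +7, curl ≈0 — positive divergence with near-zero curl is a source.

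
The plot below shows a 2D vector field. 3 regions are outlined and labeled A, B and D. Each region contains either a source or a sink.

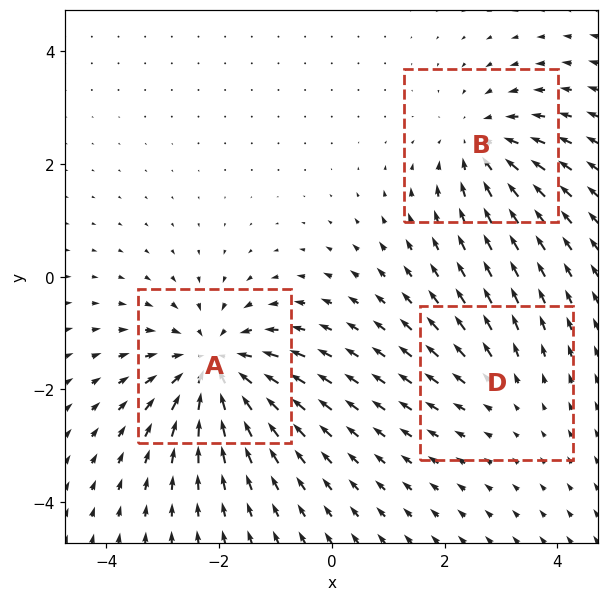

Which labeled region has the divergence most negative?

Divergence at each region's feature centre — A: about -5, B: about -3, D: about +2. Region A is most negative.

A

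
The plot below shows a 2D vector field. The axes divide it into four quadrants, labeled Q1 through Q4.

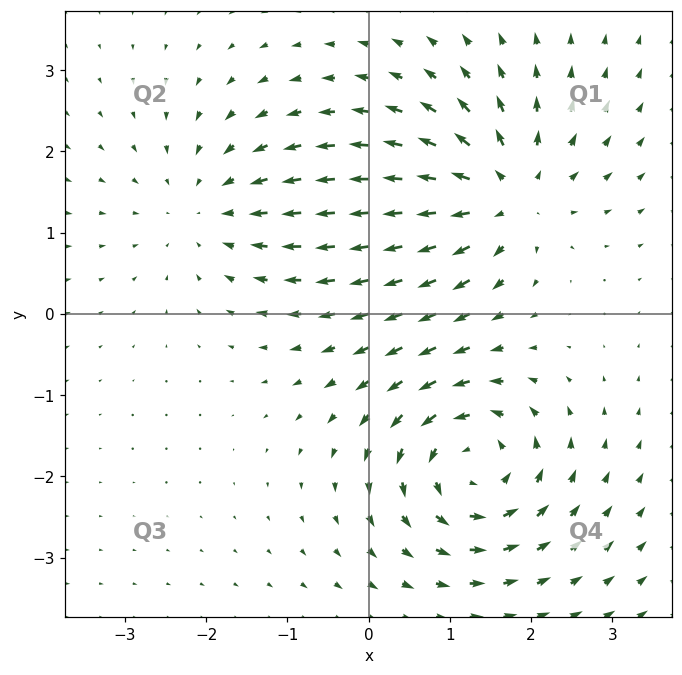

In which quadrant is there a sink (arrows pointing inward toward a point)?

The sink sits at approximately (-2.0, 1.3), which lies in quadrant Q2. The divergence there is about -3, negative as expected for a sink.

Q2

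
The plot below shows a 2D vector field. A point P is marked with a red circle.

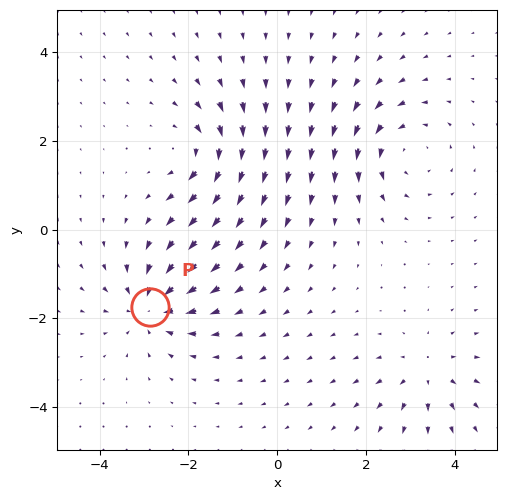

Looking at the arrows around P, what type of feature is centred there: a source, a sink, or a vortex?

sink

At P (-2.9, -1.7) the arrows converge inward. Divergence about -6, curl ≈0 — negative divergence with near-zero curl is a sink.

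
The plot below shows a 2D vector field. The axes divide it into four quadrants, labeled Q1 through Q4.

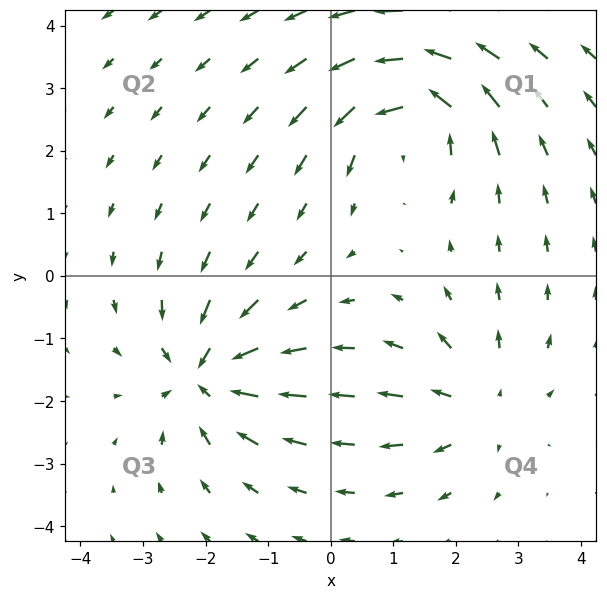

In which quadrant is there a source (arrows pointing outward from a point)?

The source sits at approximately (2.3, -2.0), which lies in quadrant Q4. The divergence there is about +4, positive as expected for a source.

Q4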